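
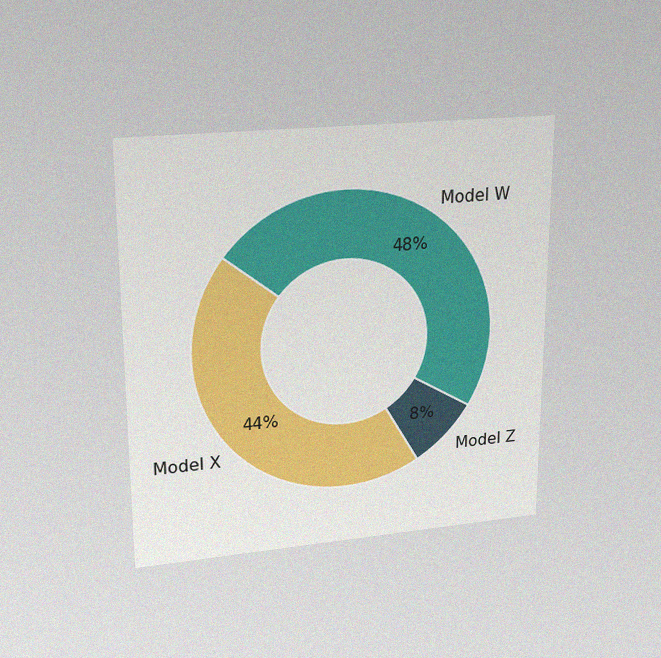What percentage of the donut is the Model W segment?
The chart is viewed slightly from above, with some photo noise. The Model W segment takes up 48% of the ring.

48%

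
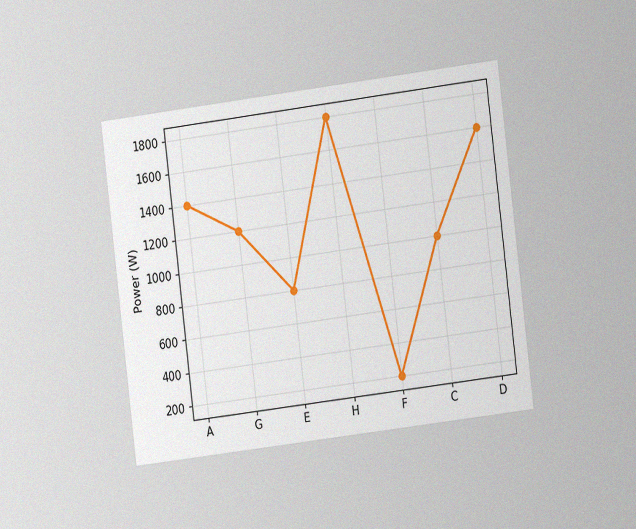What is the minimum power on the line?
200W

The chart is tilted about 7° counter-clockwise and viewed slightly from the right, with some photo noise. The lowest point is at F, and reading across to the y-axis gives 200W.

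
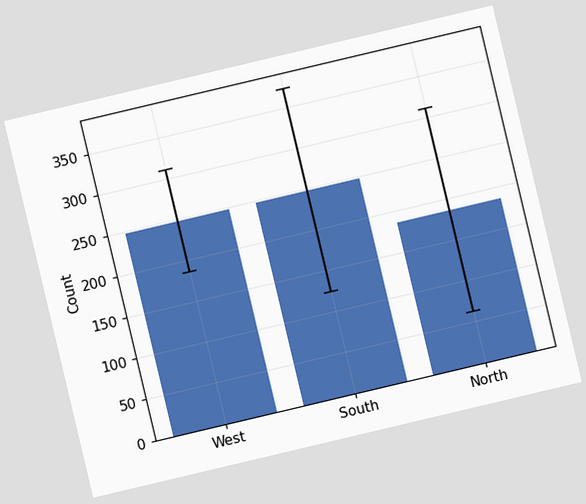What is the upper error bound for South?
372

The chart is tilted about 13° counter-clockwise. The South bar's upper whisker reaches 372.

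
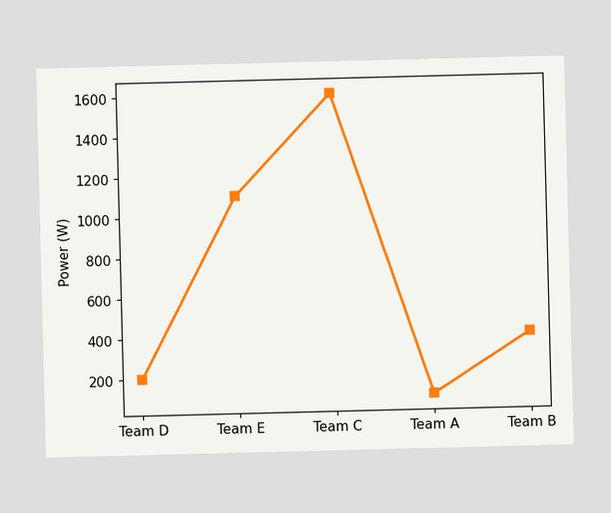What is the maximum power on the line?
1600W

The highest point is at Team C, and reading across to the y-axis gives 1600W.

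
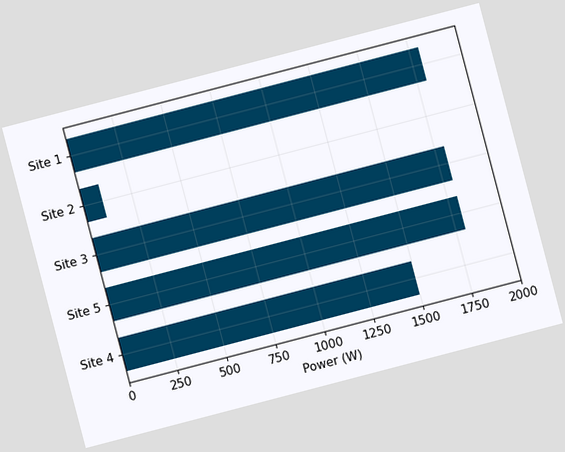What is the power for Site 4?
The chart is tilted about 15° counter-clockwise. Reading along the chart's x-axis, the Site 4 bar reaches 1500W.

1500W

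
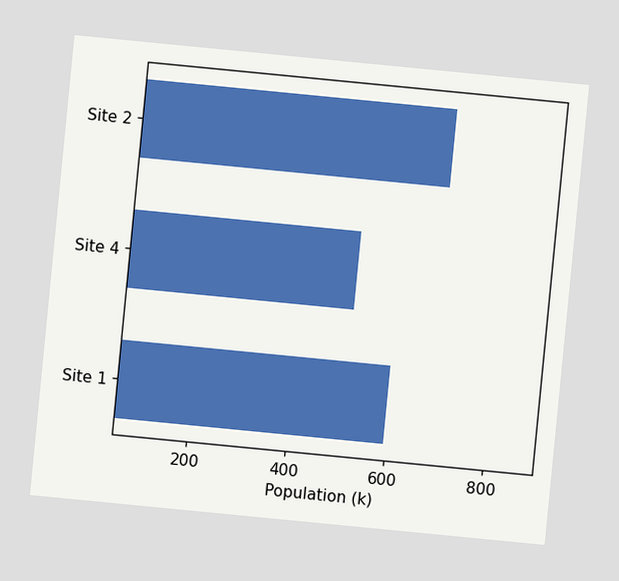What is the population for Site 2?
The chart is tilted about 6° clockwise. Reading along the chart's x-axis, the Site 2 bar reaches 680k.

680k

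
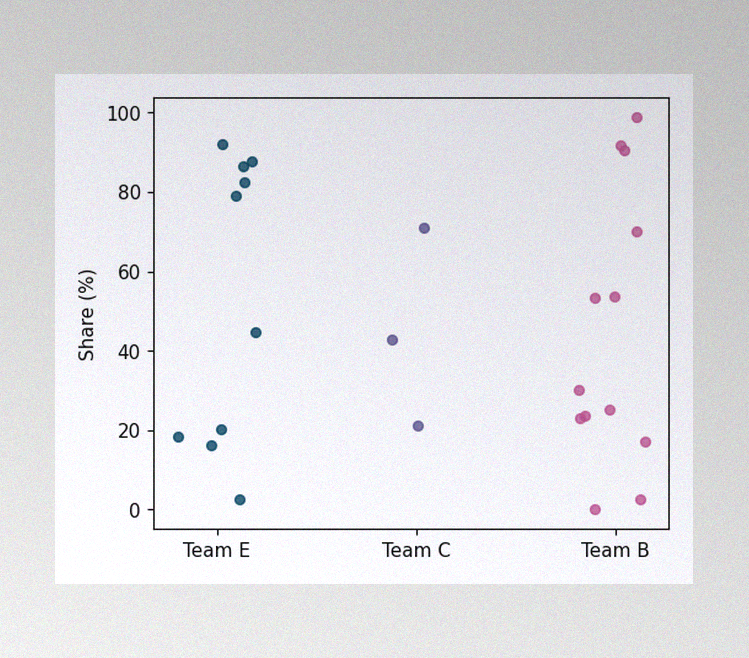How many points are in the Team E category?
The image has some photo noise and uneven lighting. Counting the markers in the Team E column gives 10.

10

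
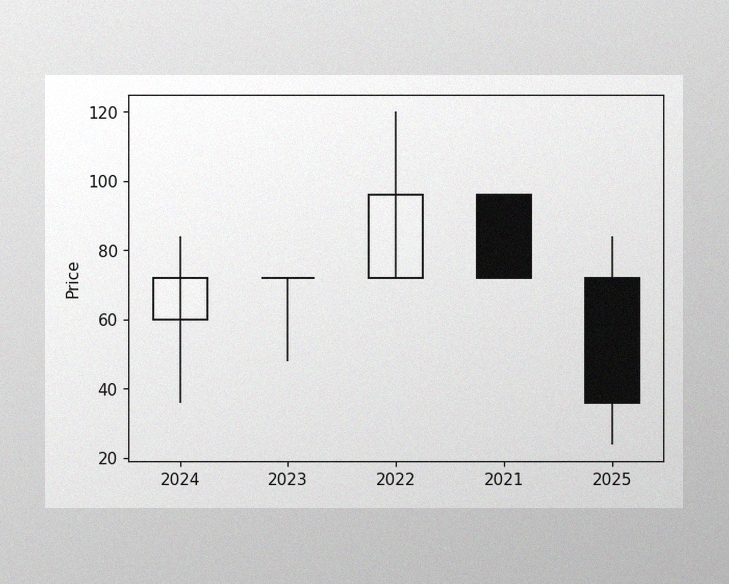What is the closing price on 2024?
The image has some photo noise and uneven lighting. The 2024 candle closes at 72.

72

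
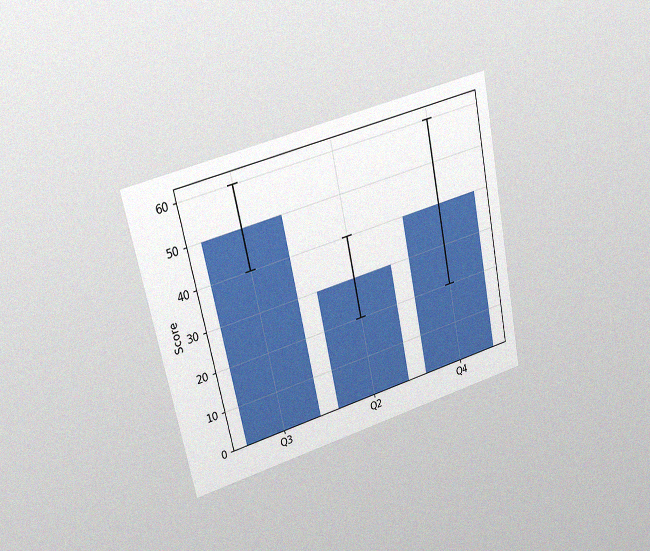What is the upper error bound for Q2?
40

The chart is tilted about 12° counter-clockwise and viewed at a slight angle, with some photo noise. The Q2 bar's upper whisker reaches 40.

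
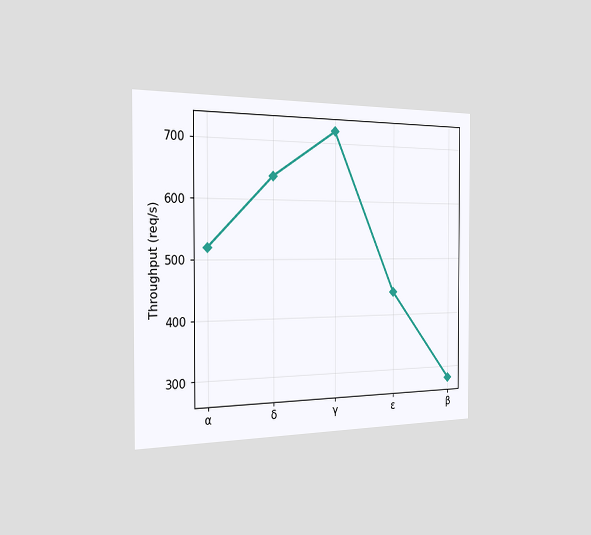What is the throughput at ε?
440req/s

The chart is viewed slightly from the left. At ε, the line is at 440req/s.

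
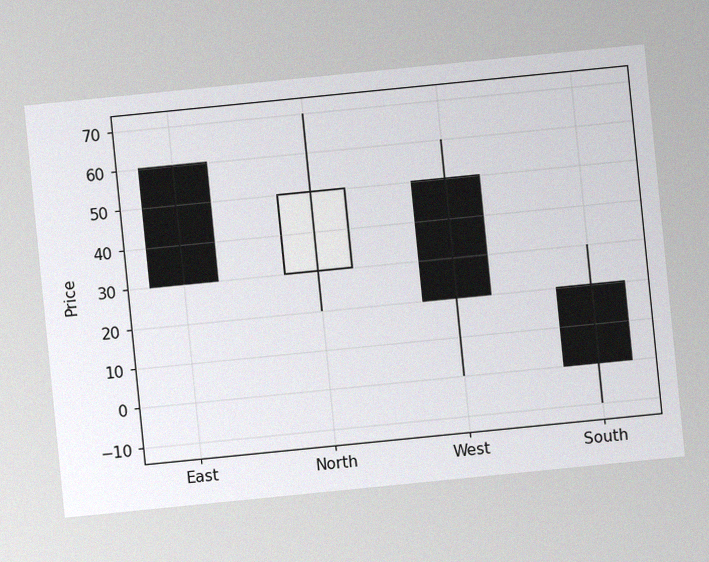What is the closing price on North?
The chart is tilted about 6° counter-clockwise, with some photo noise. The North candle closes at 50.

50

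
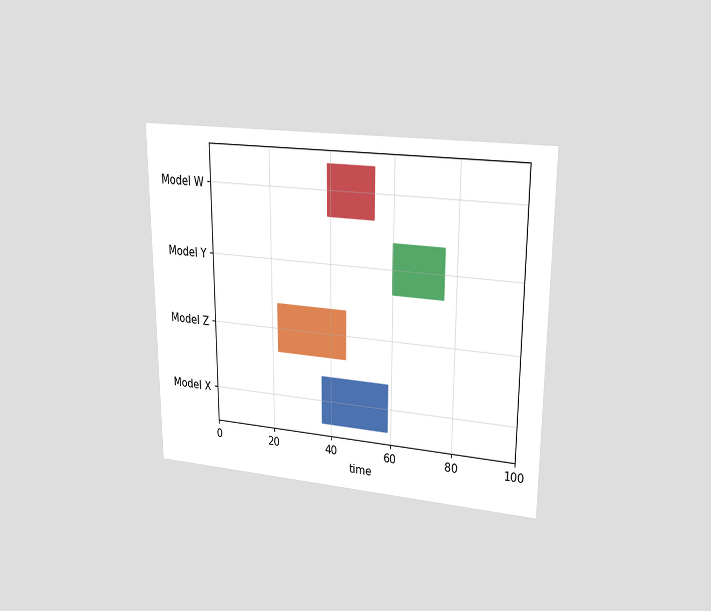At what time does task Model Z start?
22

The chart is viewed at a slight angle. The Model Z bar begins at t=22.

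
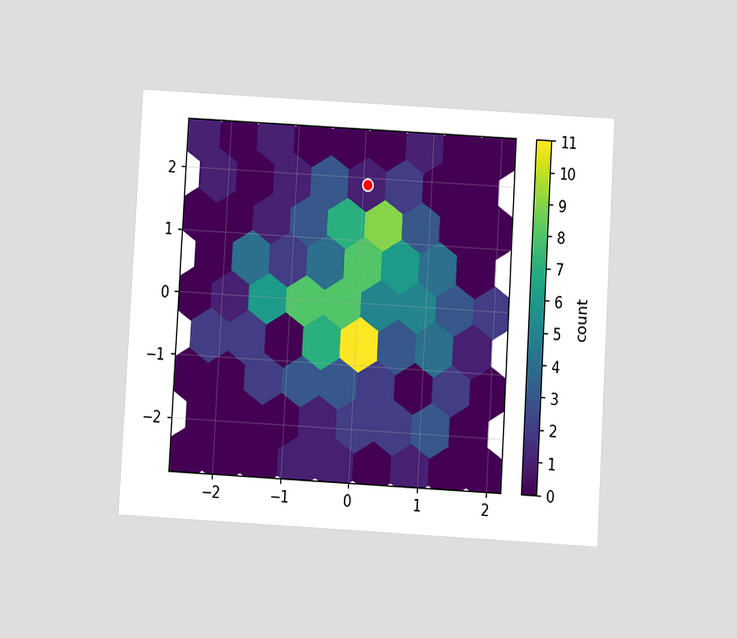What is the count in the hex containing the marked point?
The chart is tilted about 3° clockwise and viewed at a slight angle. The marked hex reads 1 on the colorbar.

1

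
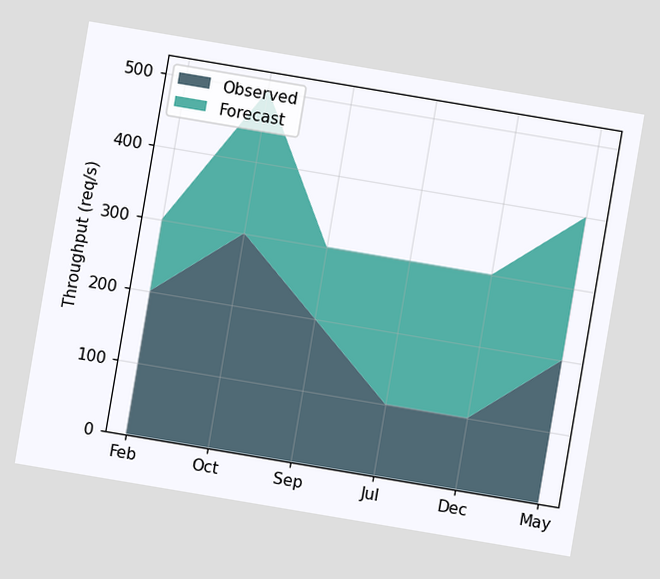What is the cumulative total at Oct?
500req/s

The chart is tilted about 10° clockwise. The stacked total at Oct reaches 500req/s.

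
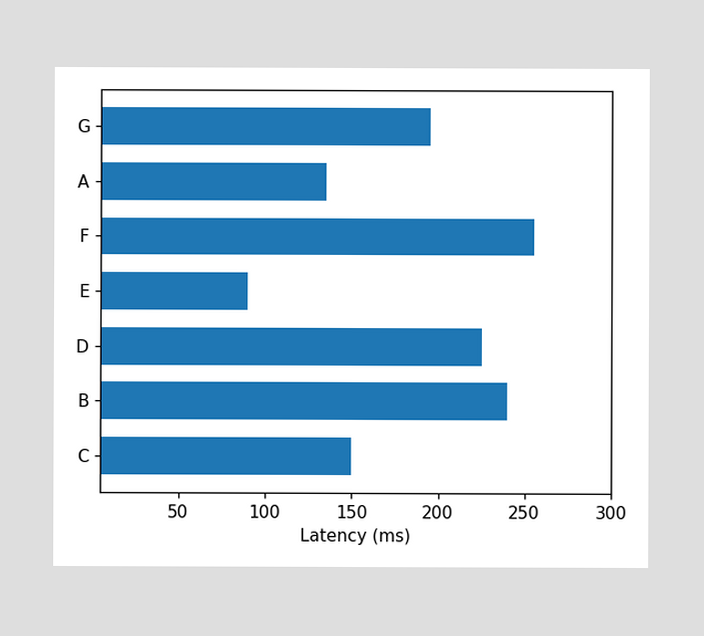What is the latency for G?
Reading along the chart's x-axis, the G bar reaches 195ms.

195ms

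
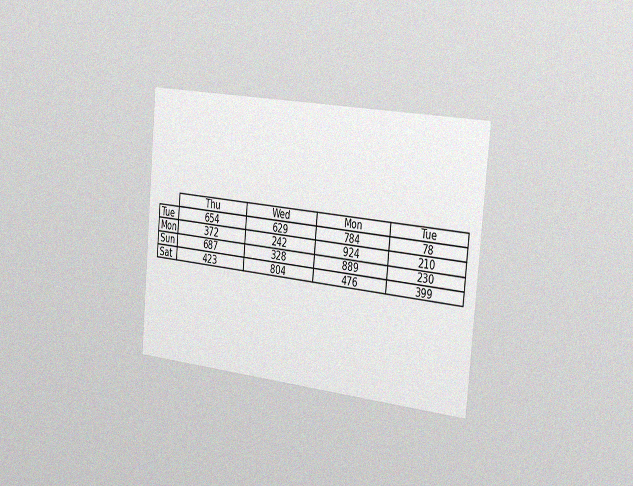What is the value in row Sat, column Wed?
804

The chart is tilted about 5° clockwise and viewed slightly from the right, with some photo noise. The (Sat, Wed) cell reads 804.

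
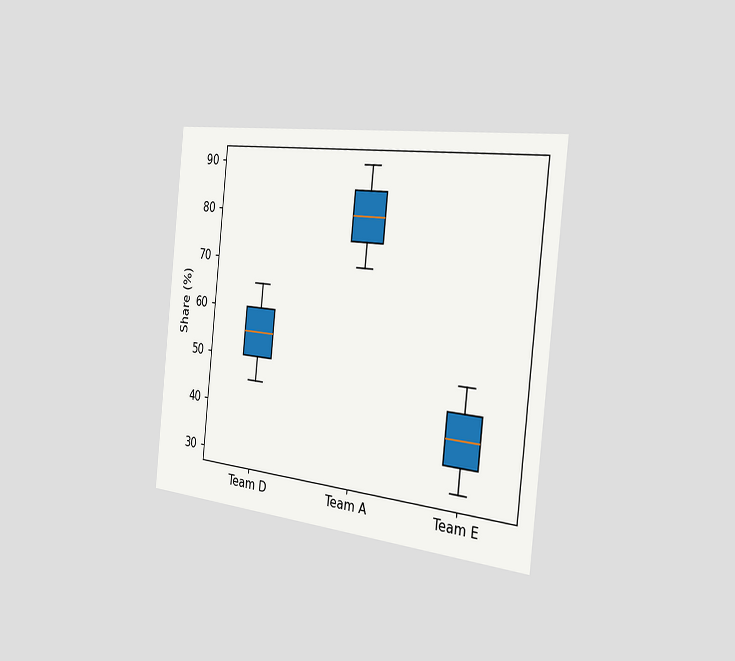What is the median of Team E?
40%

The chart is tilted about 6° clockwise and viewed slightly from the right. The median line in the Team E box sits at 40%.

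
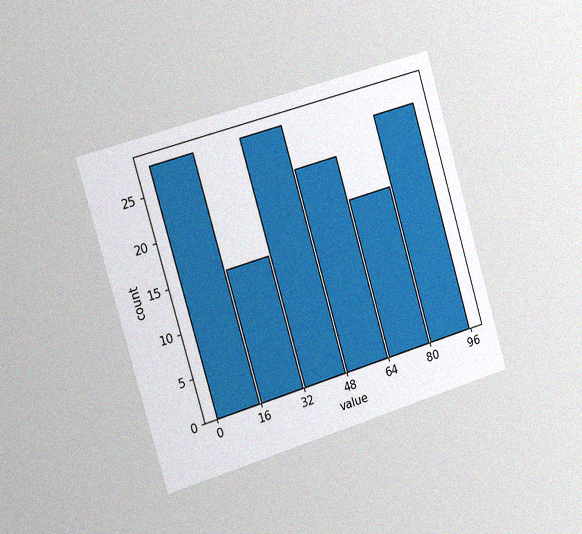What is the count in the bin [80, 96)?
The chart is tilted about 16° counter-clockwise and viewed slightly from the left, with some photo noise. The [80, 96) bin has height 26.

26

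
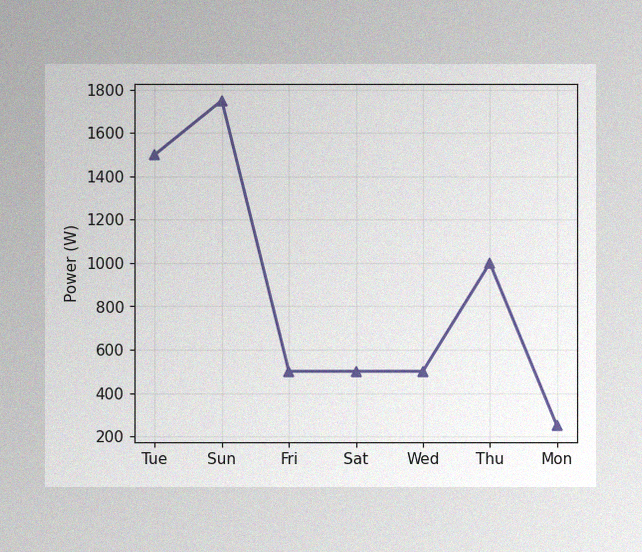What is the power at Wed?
500W

The image has some photo noise and uneven lighting. At Wed, the line is at 500W.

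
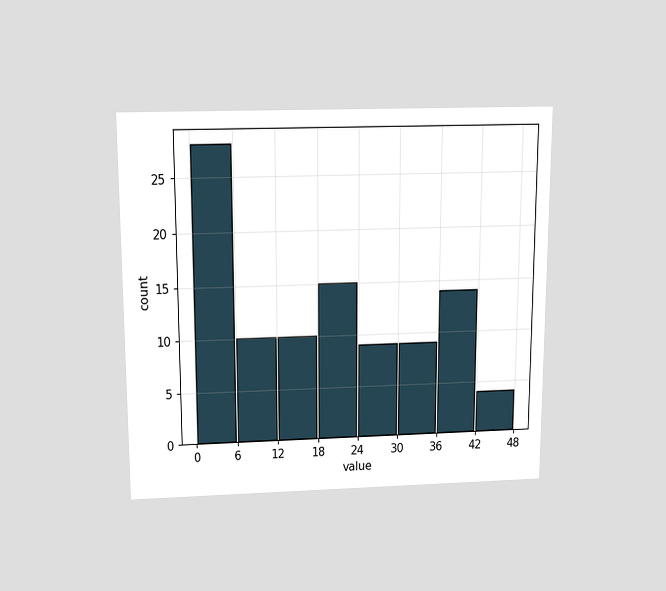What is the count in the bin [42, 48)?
The chart is viewed slightly from above. The [42, 48) bin has height 4.

4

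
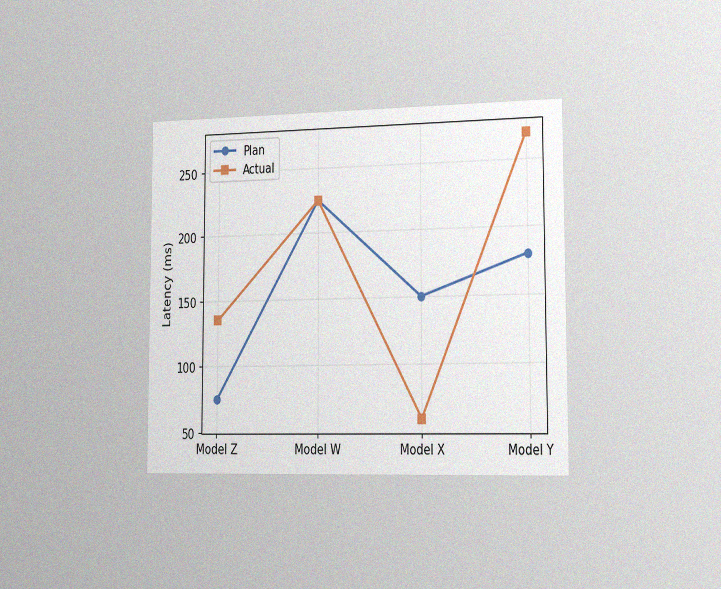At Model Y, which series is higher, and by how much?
Actual, by 90ms

The chart is viewed slightly from the right, with some photo noise. At Model Y, Actual sits above the other line by 90ms.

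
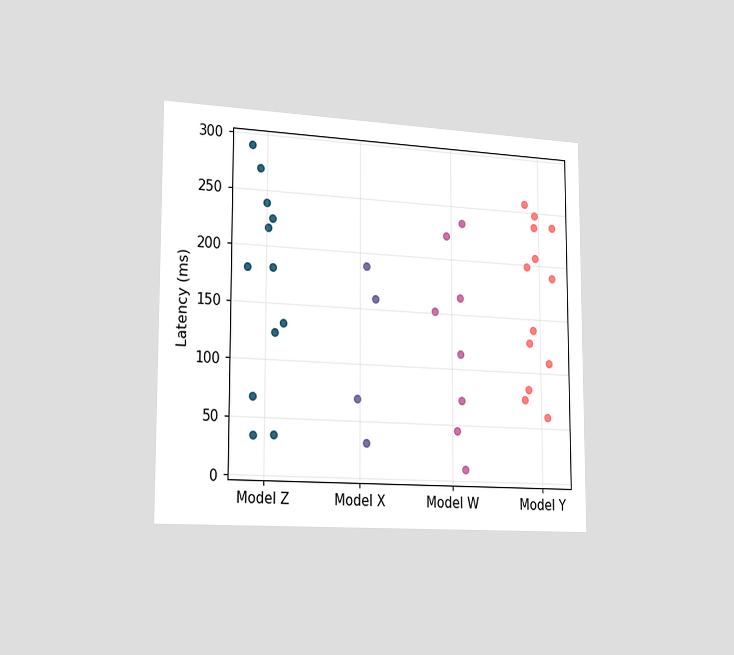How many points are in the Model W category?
The chart is viewed slightly from the left. Counting the markers in the Model W column gives 8.

8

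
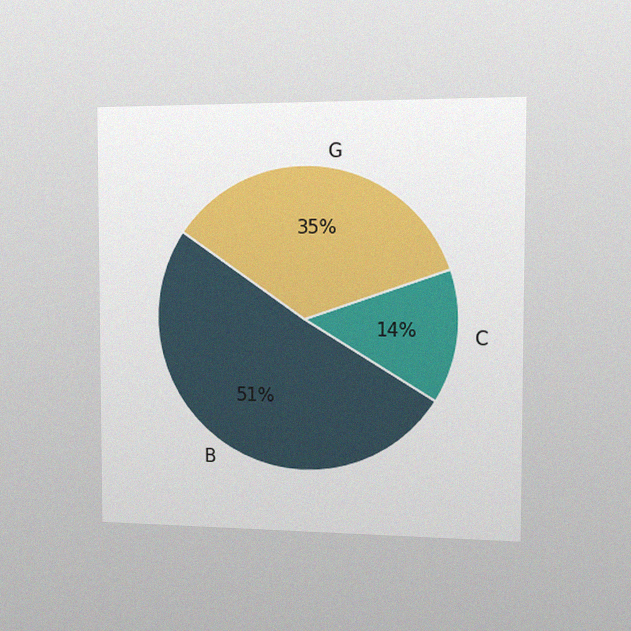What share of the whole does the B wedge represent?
The chart is viewed slightly from the right, with some photo noise. The B slice takes up 51% of the pie.

51%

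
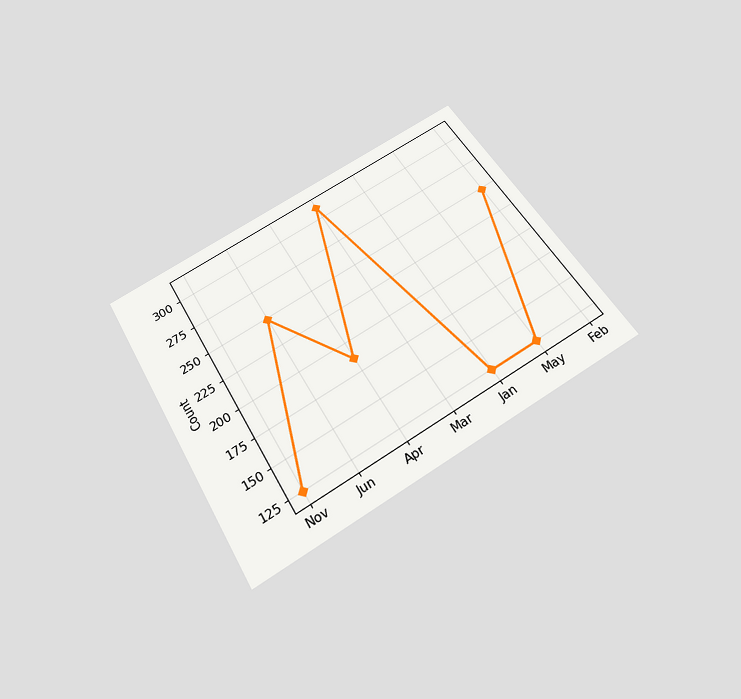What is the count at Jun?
248

The chart is tilted about 31° counter-clockwise and viewed slightly from below. At Jun, the line is at 248.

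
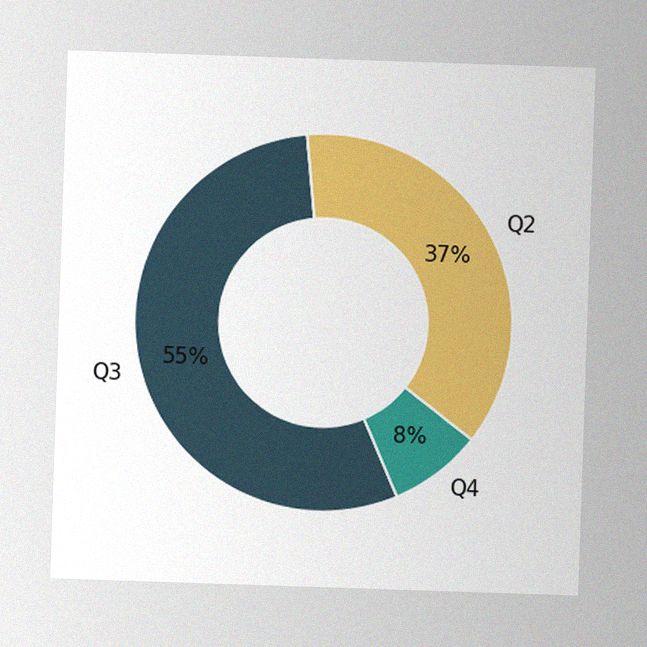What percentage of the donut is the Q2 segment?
37%

The image has some photo noise and uneven lighting. The Q2 segment takes up 37% of the ring.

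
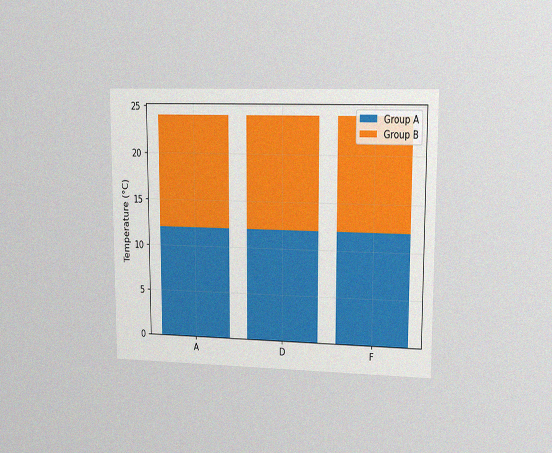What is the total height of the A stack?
24°C

The chart is viewed at a slight angle, with some photo noise. The A stack's top reaches 24°C on the y-axis.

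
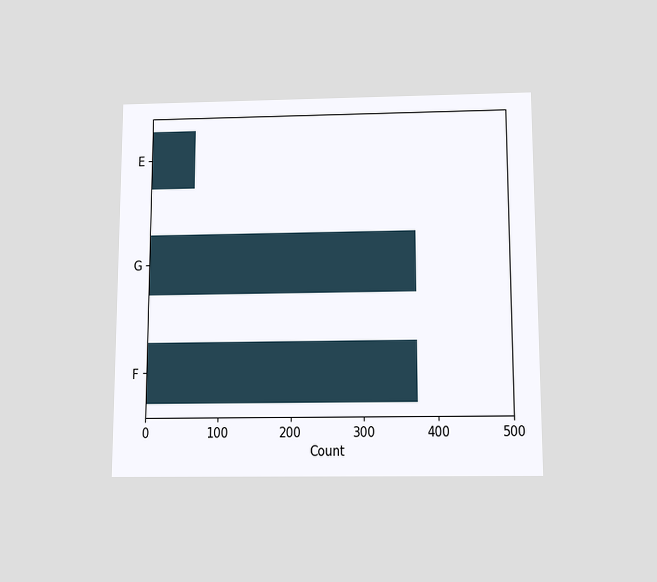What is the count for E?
The chart is viewed slightly from below. Reading along the chart's x-axis, the E bar reaches 62.

62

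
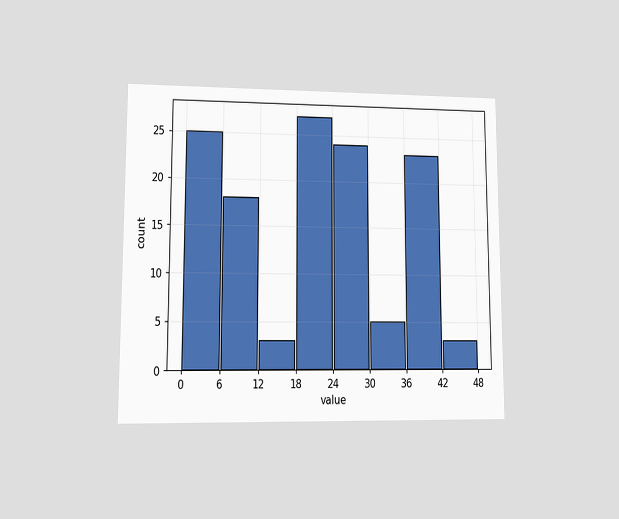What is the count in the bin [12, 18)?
The chart is viewed at a slight angle. The [12, 18) bin has height 3.

3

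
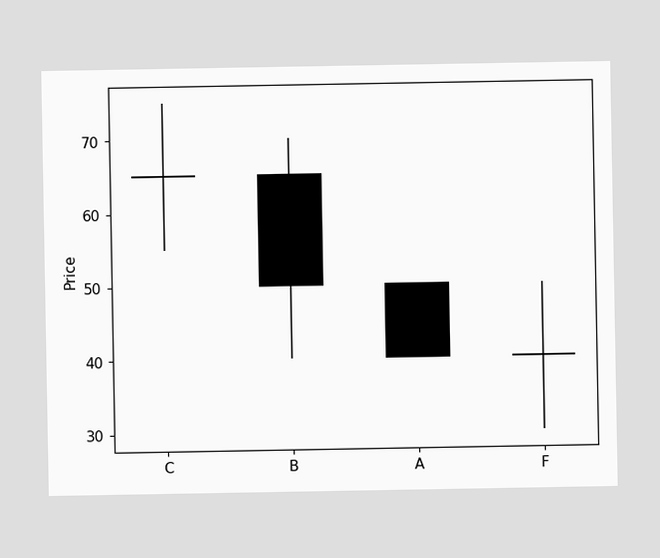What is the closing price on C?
The C candle closes at 65.

65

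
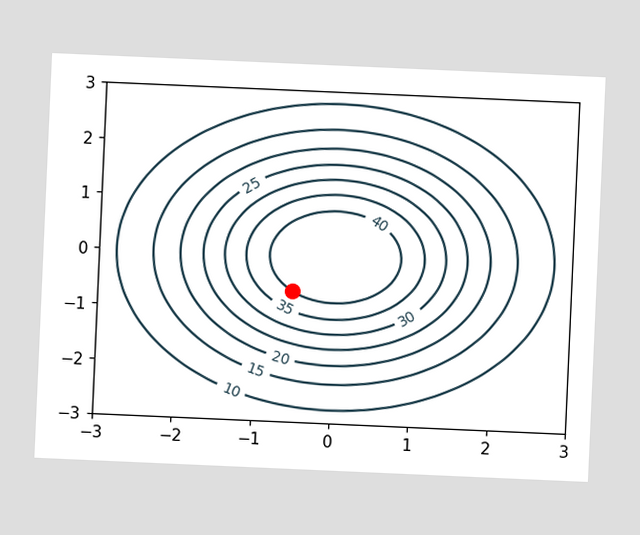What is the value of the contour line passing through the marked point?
The chart is tilted about 3° clockwise. The marked point sits on the contour labelled 40.

40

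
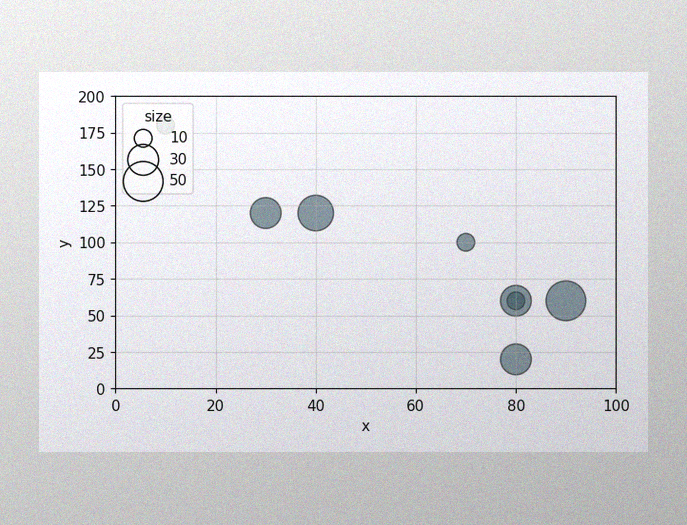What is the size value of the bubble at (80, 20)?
30

The image has some photo noise and uneven lighting. Matching the bubble at (80, 20) against the size legend gives 30.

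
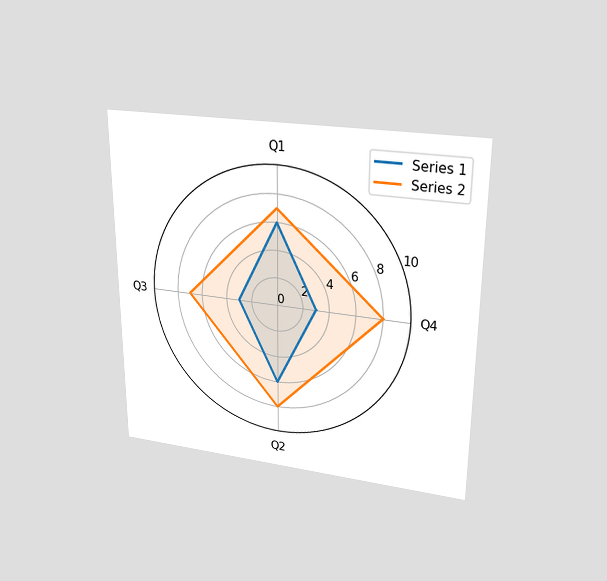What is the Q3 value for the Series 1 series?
The chart is viewed slightly from above. On the Q3 axis, Series 1 reaches 3.

3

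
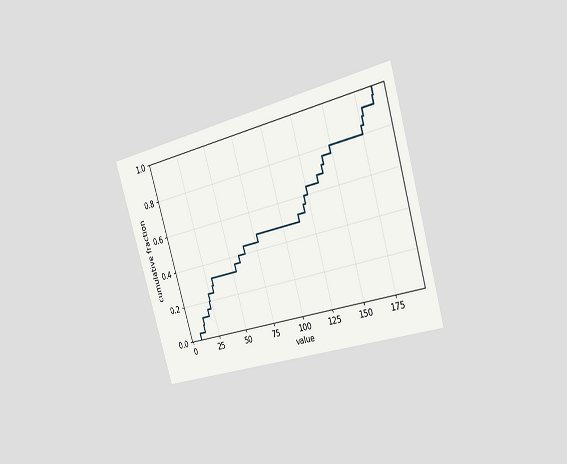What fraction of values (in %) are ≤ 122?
60%

The chart is tilted about 17° counter-clockwise and viewed slightly from the right. At x=122 the ECDF step is at 60%.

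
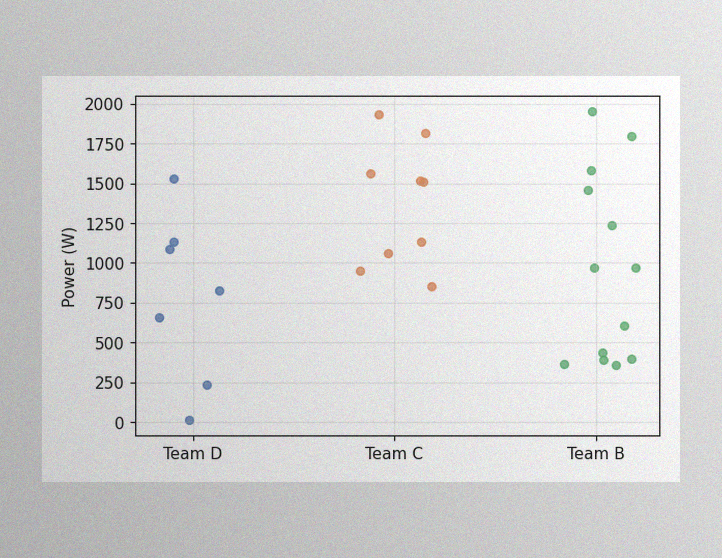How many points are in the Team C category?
9

The image has some photo noise and uneven lighting. Counting the markers in the Team C column gives 9.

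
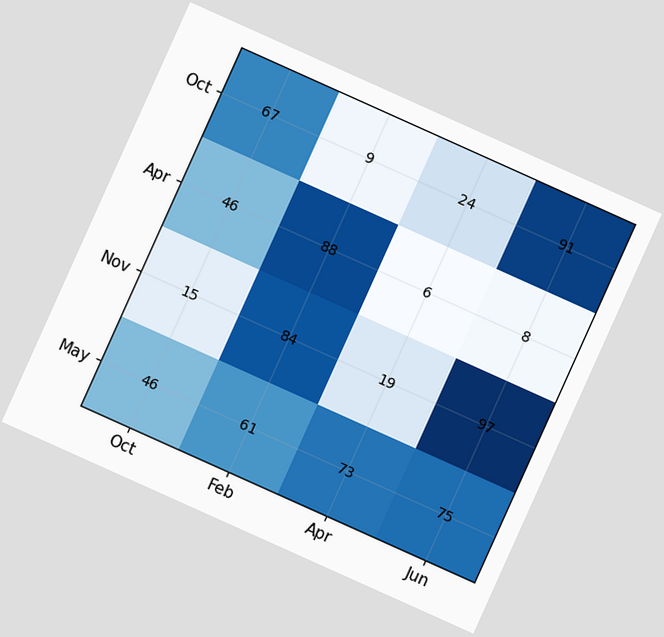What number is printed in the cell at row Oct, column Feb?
The chart is tilted about 24° clockwise. The (Oct, Feb) cell reads 9.

9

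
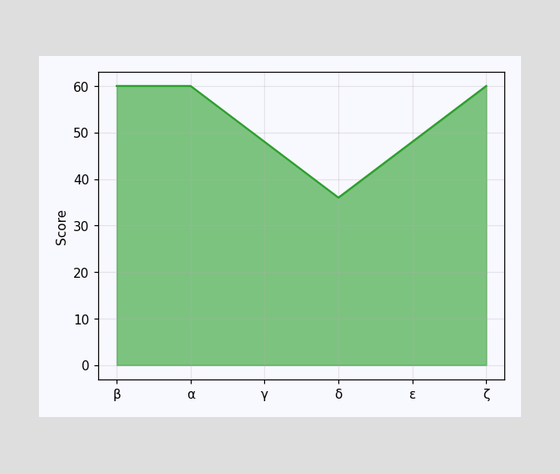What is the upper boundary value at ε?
48

At ε the upper boundary is at 48.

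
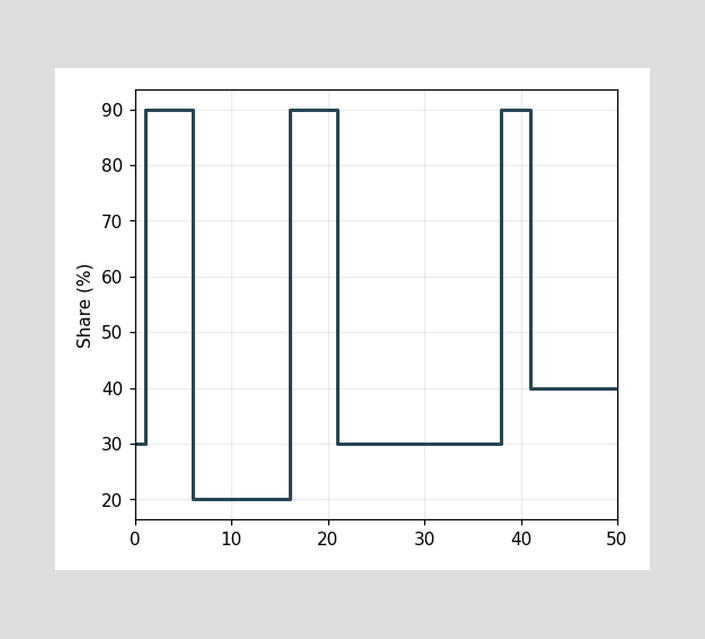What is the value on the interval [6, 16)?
20%

On [6, 16) the step sits at 20%.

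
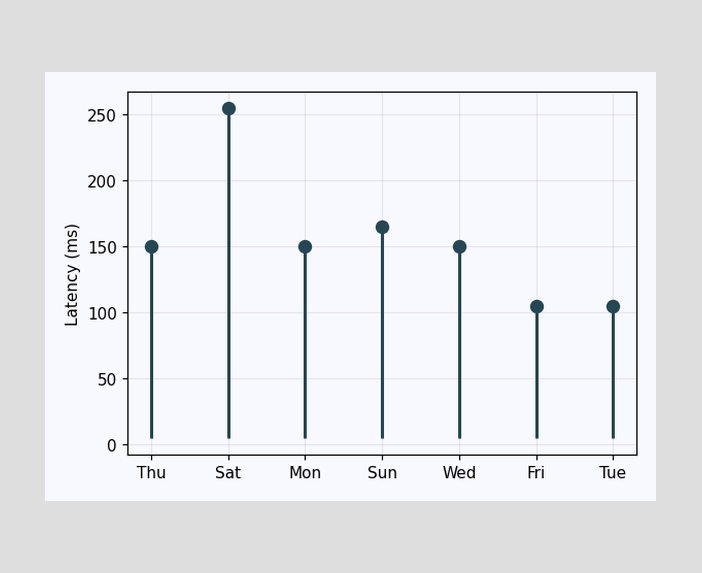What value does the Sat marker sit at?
255ms

The Sat marker sits at 255ms.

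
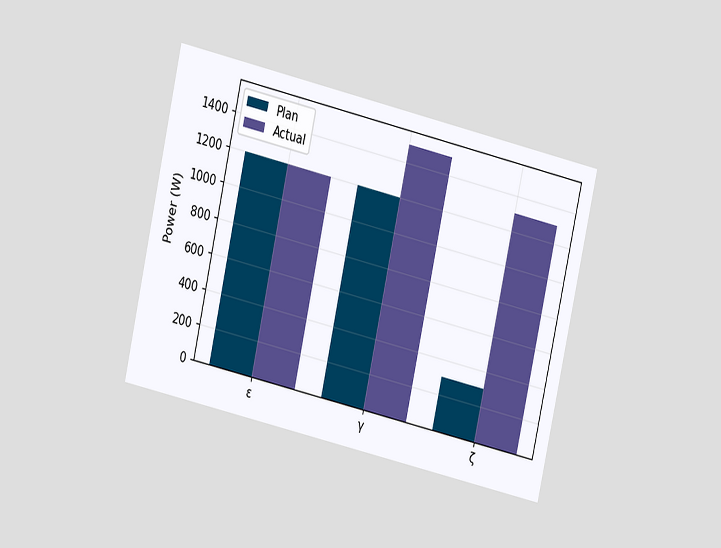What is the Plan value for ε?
The chart is tilted about 13° clockwise and viewed at a slight angle. The Plan bar at ε reaches 1200W on the y-axis.

1200W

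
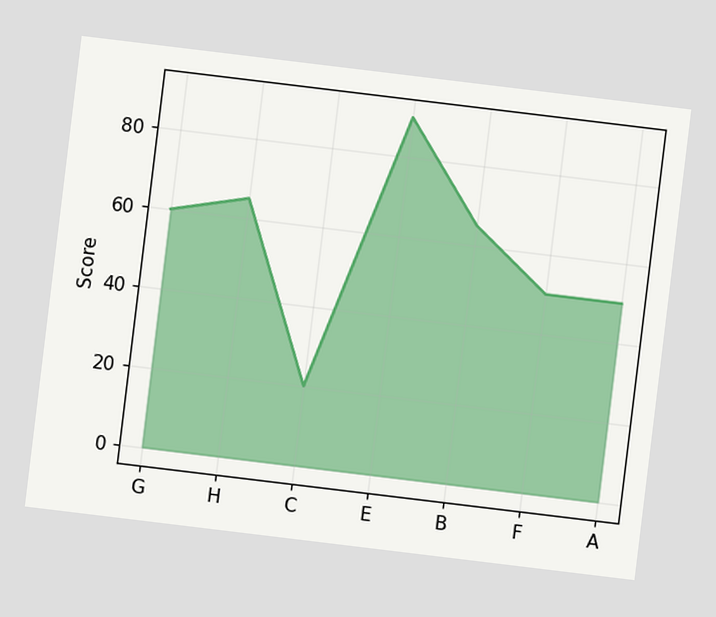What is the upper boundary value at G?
The chart is tilted about 7° clockwise. At G the upper boundary is at 60.

60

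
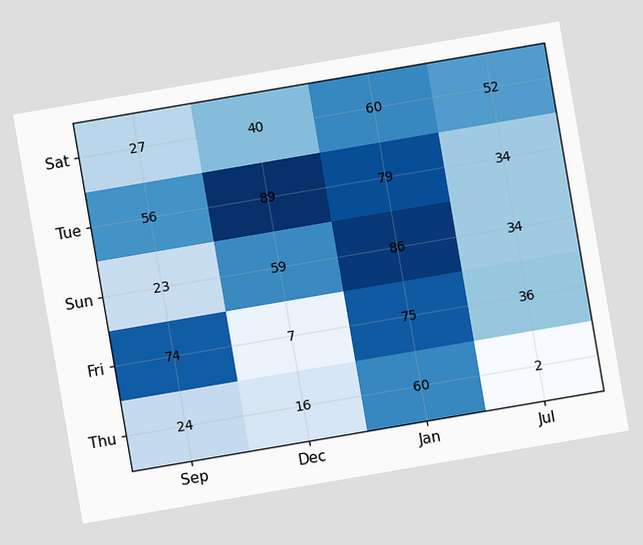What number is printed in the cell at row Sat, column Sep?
27

The chart is tilted about 10° counter-clockwise. The (Sat, Sep) cell reads 27.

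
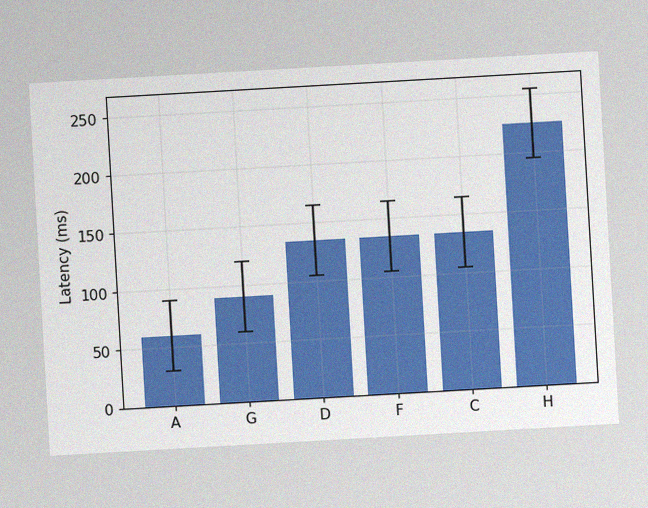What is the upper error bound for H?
The chart is tilted about 3° counter-clockwise, with some photo noise. The H bar's upper whisker reaches 255ms.

255ms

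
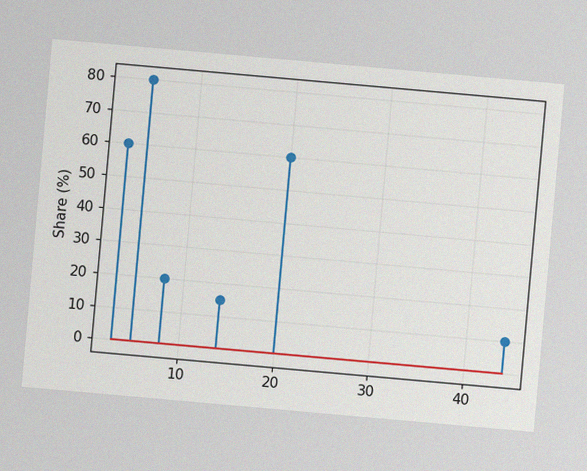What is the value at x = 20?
The chart is tilted about 5° clockwise, with some photo noise. The stem at x=20 reaches 60%.

60%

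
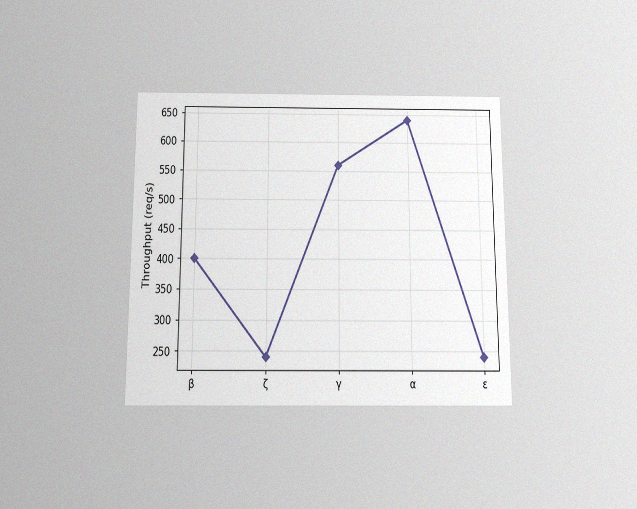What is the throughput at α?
The chart is viewed slightly from below, with some photo noise. At α, the line is at 640req/s.

640req/s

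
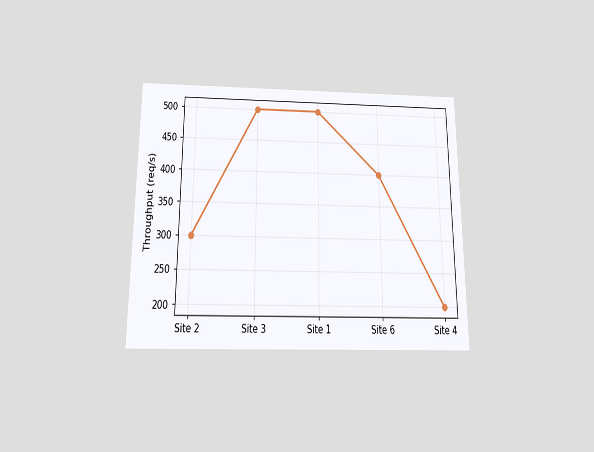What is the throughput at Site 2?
300req/s

The chart is viewed slightly from below. At Site 2, the line is at 300req/s.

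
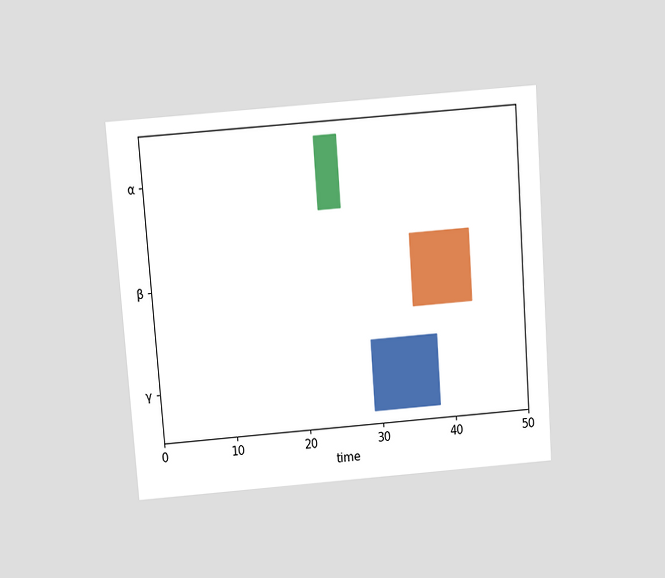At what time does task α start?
The chart is tilted about 4° counter-clockwise and viewed slightly from above. The α bar begins at t=23.

23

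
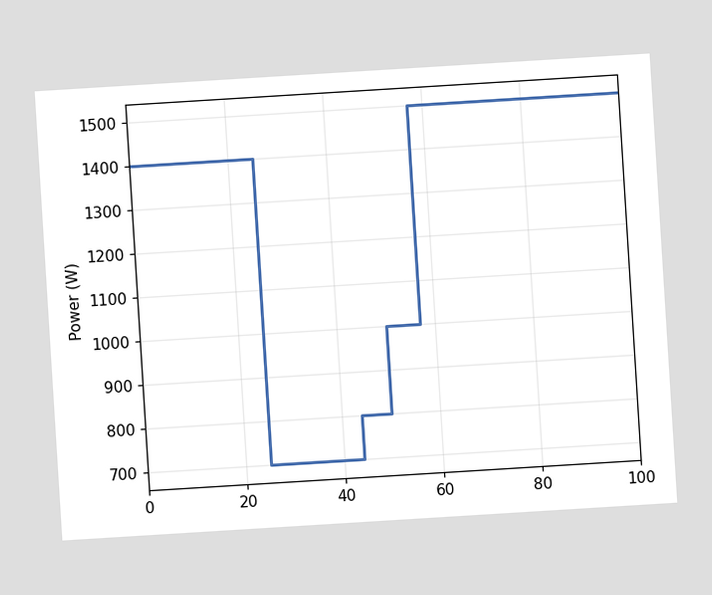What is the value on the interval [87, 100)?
The chart is tilted about 4° counter-clockwise. On [87, 100) the step sits at 1500W.

1500W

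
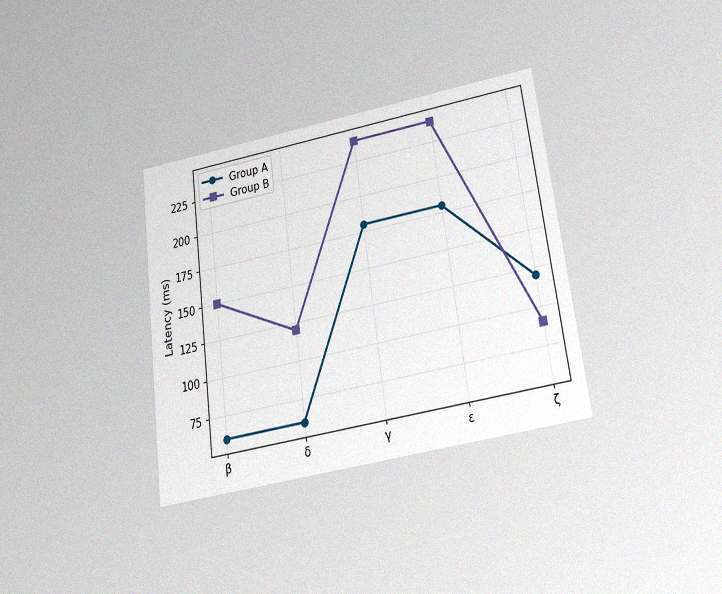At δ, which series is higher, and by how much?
Group B, by 60ms

The chart is tilted about 7° counter-clockwise and viewed slightly from below, with some photo noise. At δ, Group B sits above the other line by 60ms.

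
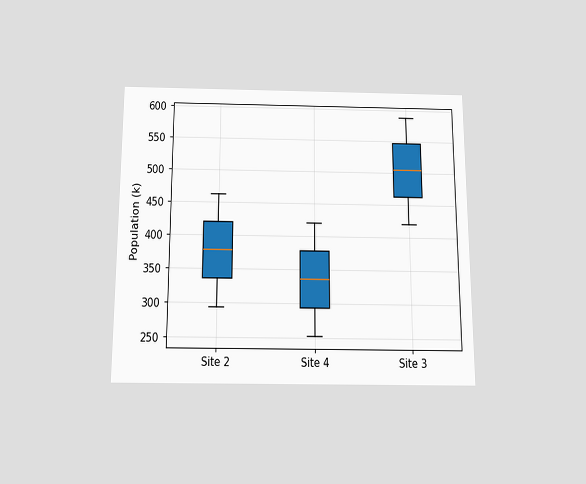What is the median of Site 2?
The chart is viewed slightly from below. The median line in the Site 2 box sits at 378k.

378k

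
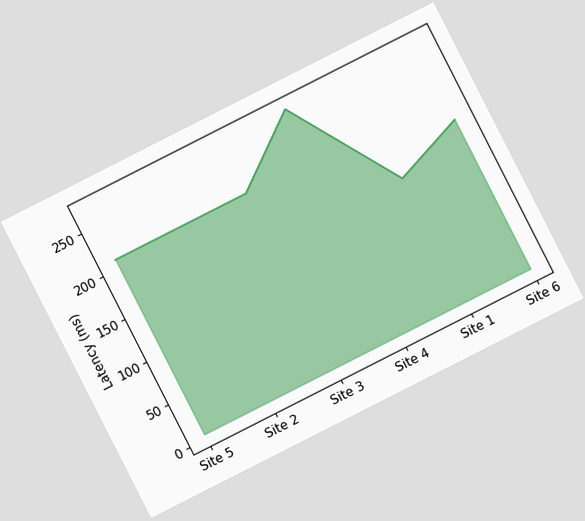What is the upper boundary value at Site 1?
150ms

The chart is tilted about 27° counter-clockwise. At Site 1 the upper boundary is at 150ms.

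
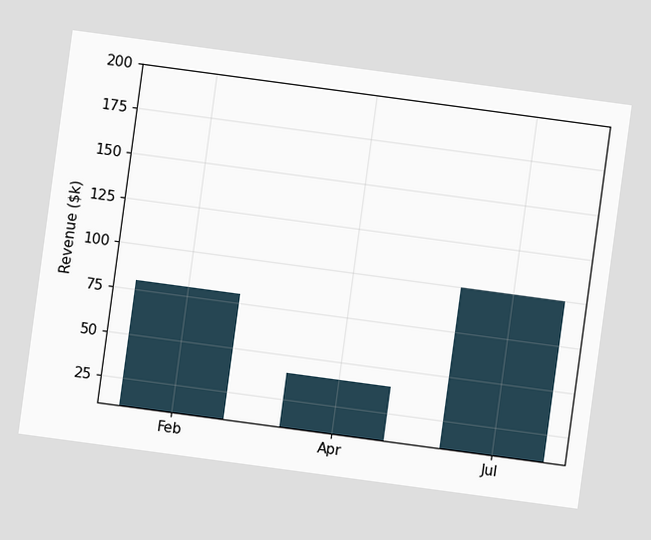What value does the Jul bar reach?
$100k

The chart is tilted about 8° clockwise. Reading along the chart's y-axis, the Jul bar reaches $100k.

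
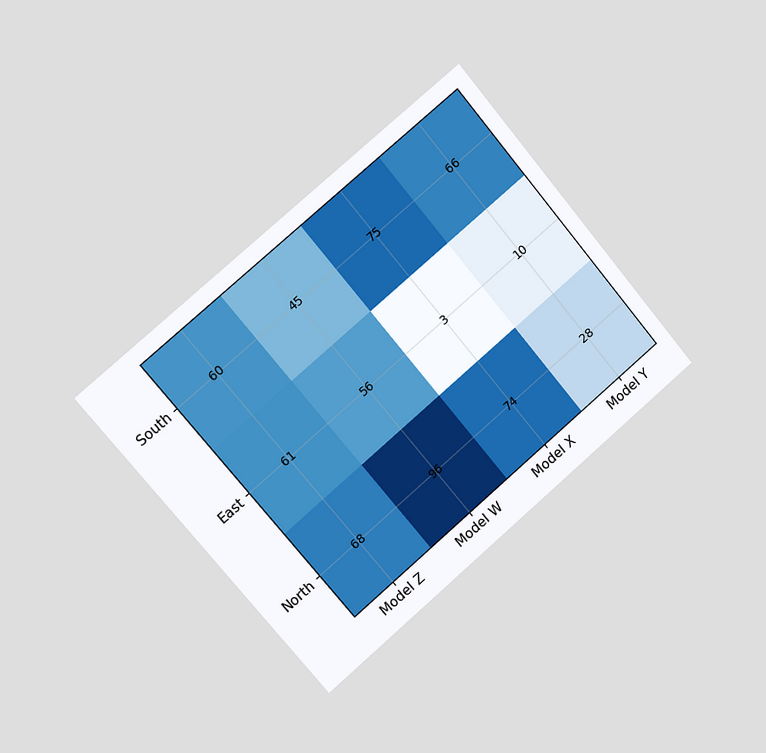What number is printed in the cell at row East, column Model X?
The chart is tilted about 40° counter-clockwise and viewed slightly from the left. The (East, Model X) cell reads 3.

3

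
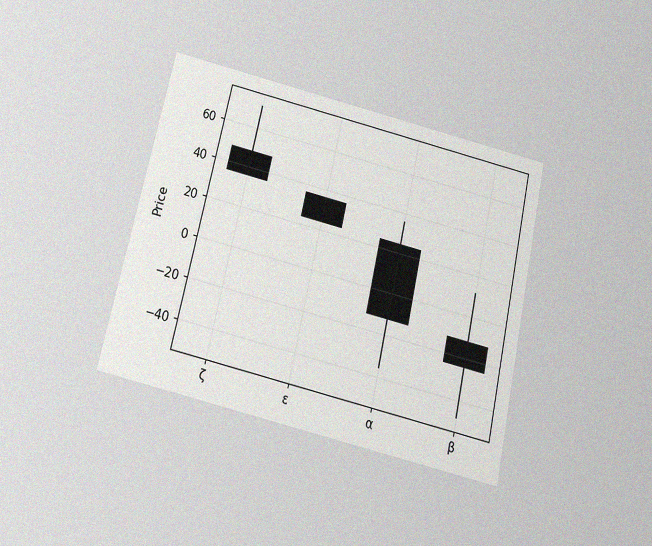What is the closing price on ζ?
The chart is tilted about 13° clockwise and viewed slightly from below, with some photo noise. The ζ candle closes at 36.

36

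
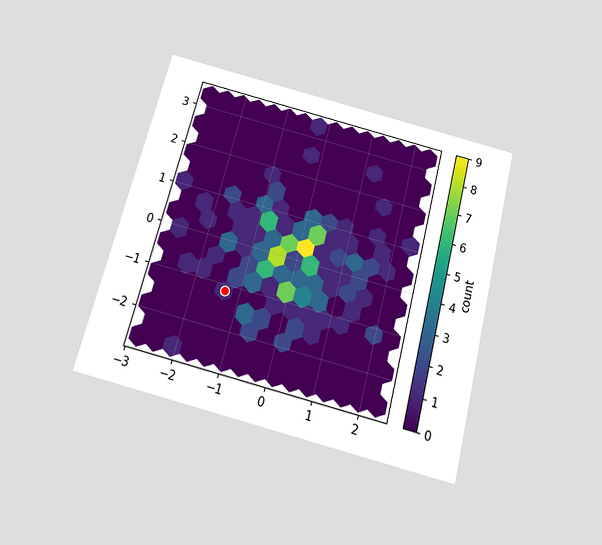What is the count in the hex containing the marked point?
The chart is tilted about 15° clockwise and viewed slightly from below. The marked hex reads 1 on the colorbar.

1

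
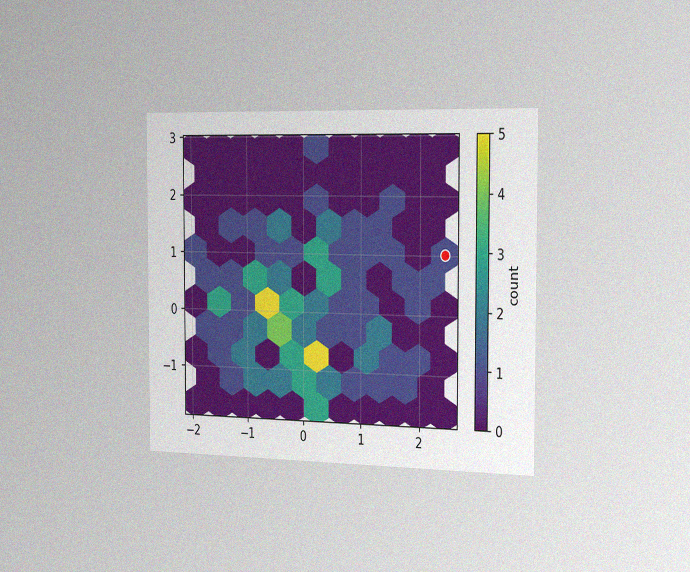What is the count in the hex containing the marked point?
The chart is viewed slightly from the right, with some photo noise. The marked hex reads 1 on the colorbar.

1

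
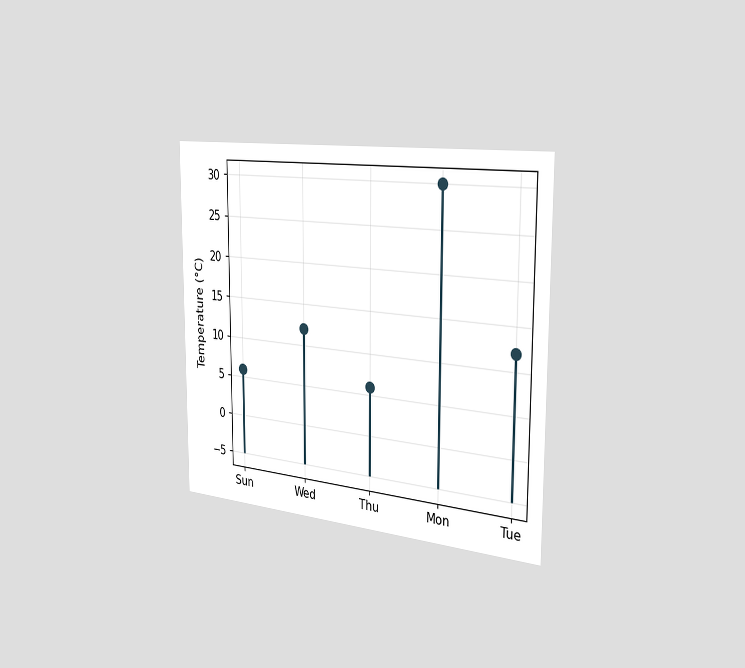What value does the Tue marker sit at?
12°C

The chart is viewed slightly from the right. The Tue marker sits at 12°C.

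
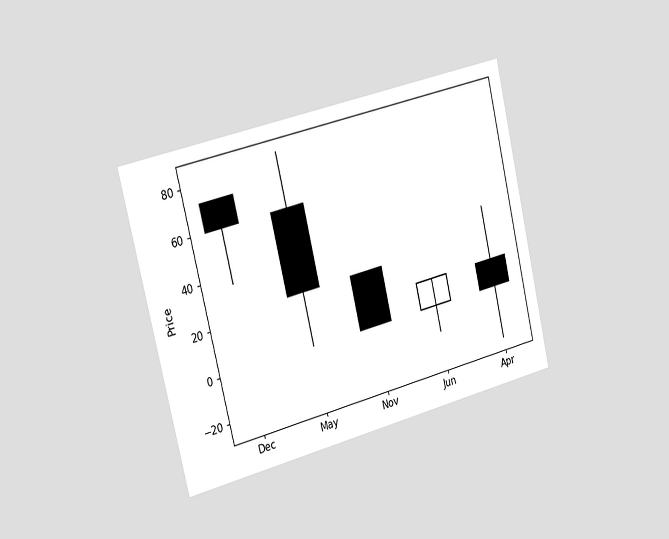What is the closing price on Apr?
0

The chart is tilted about 14° counter-clockwise and viewed slightly from the left. The Apr candle closes at 0.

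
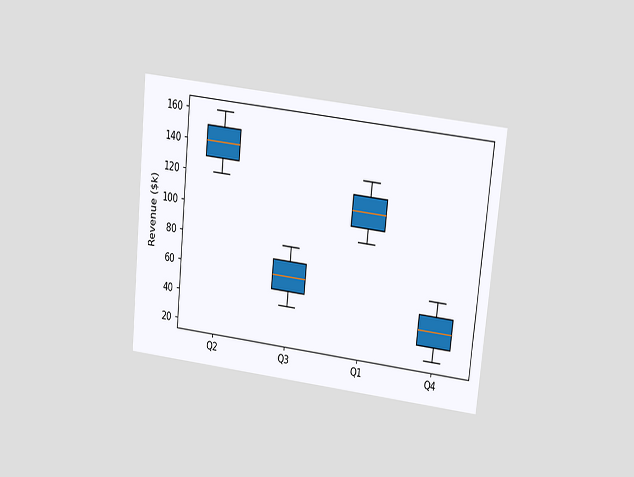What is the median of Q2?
The chart is tilted about 6° clockwise and viewed at a slight angle. The median line in the Q2 box sits at $140k.

$140k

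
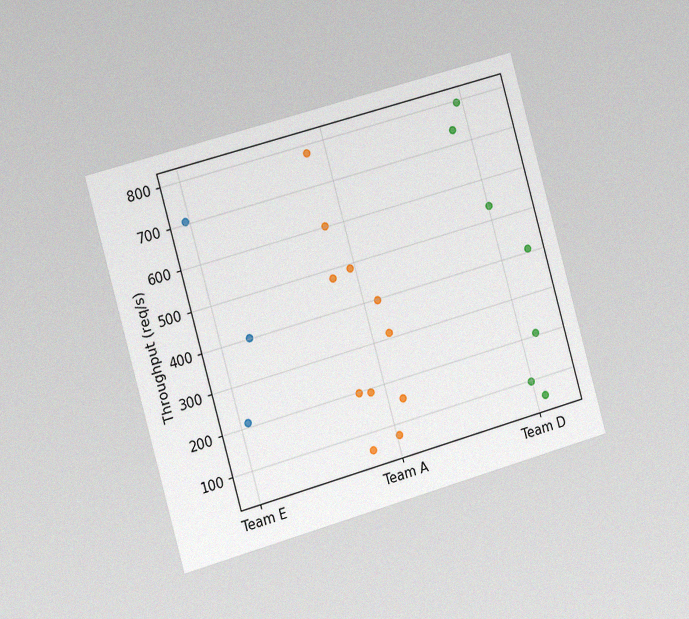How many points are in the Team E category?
3

The chart is tilted about 16° counter-clockwise and viewed slightly from the left, with some photo noise. Counting the markers in the Team E column gives 3.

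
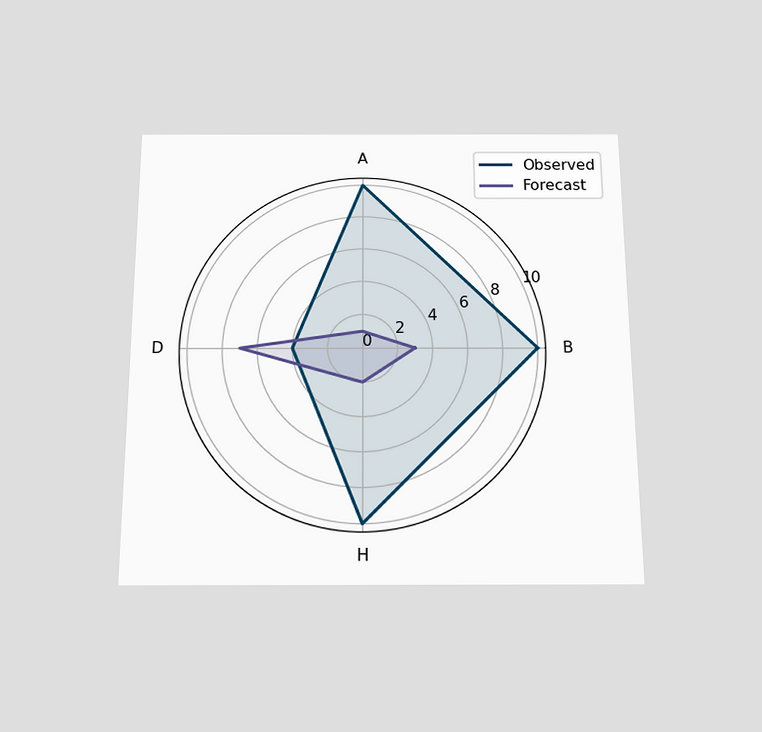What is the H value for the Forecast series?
2

The chart is viewed slightly from below. On the H axis, Forecast reaches 2.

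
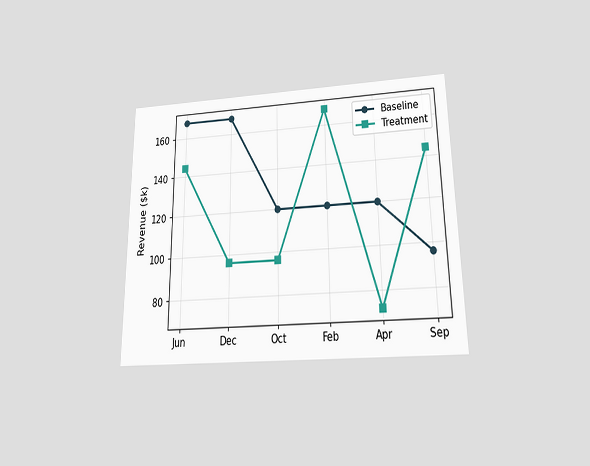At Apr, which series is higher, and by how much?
The chart is viewed slightly from below. At Apr, Baseline sits above the other line by $48k.

Baseline, by $48k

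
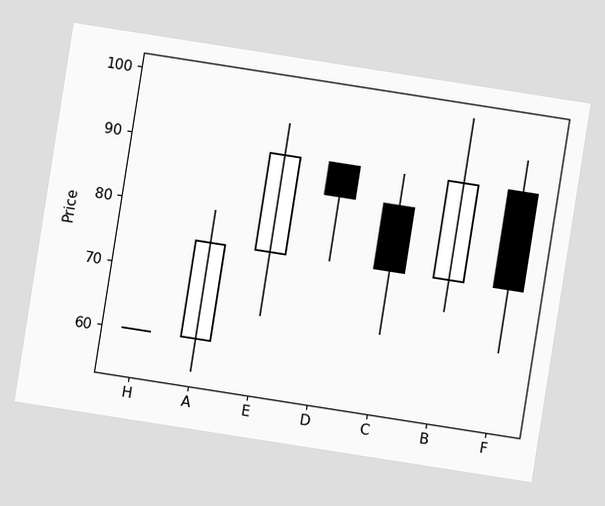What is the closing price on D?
The chart is tilted about 9° clockwise. The D candle closes at 85.

85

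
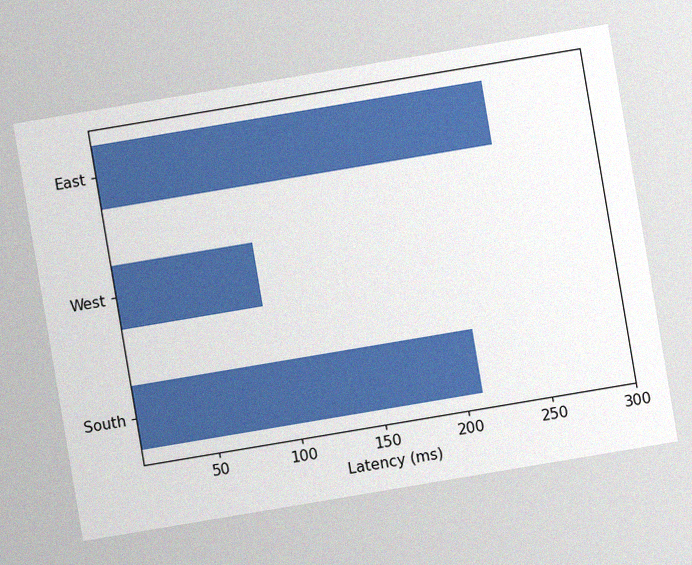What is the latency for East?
The chart is tilted about 10° counter-clockwise, with some photo noise. Reading along the chart's x-axis, the East bar reaches 240ms.

240ms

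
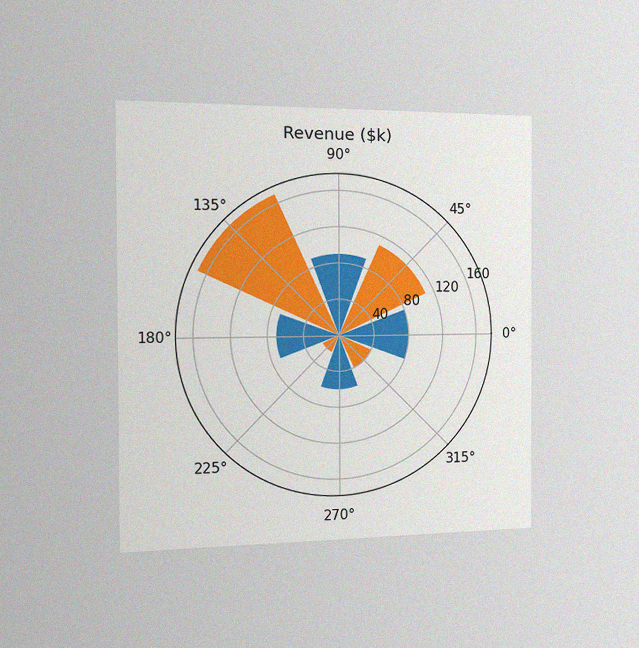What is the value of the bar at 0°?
The chart is viewed slightly from the left, with some photo noise. The bar at 0° reaches $80k on the radial axis.

$80k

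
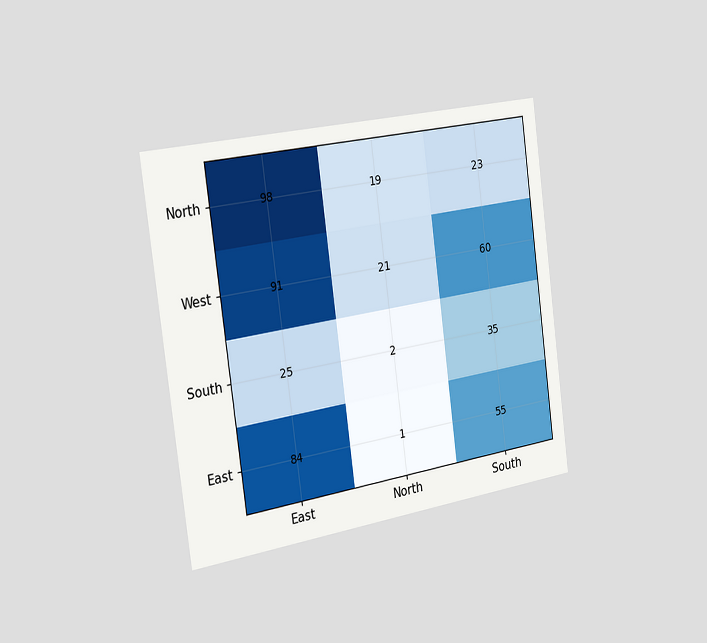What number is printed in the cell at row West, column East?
91

The chart is tilted about 8° counter-clockwise and viewed slightly from the left. The (West, East) cell reads 91.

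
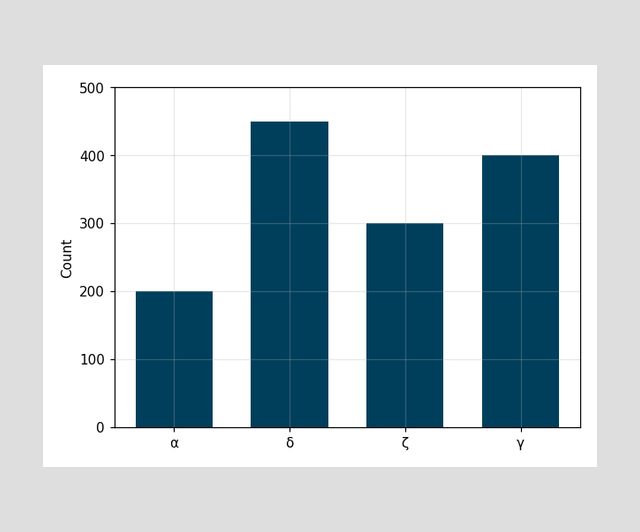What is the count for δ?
450

Reading along the chart's y-axis, the δ bar reaches 450.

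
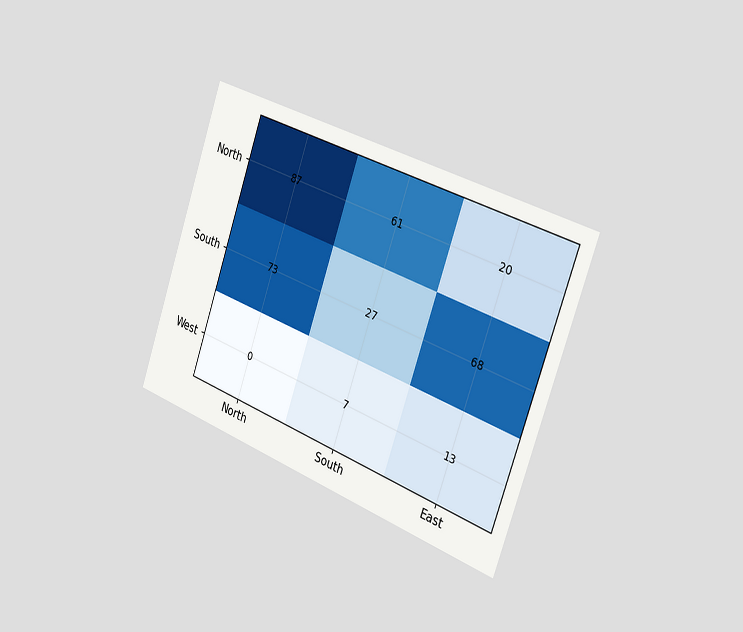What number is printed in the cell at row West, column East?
The chart is tilted about 20° clockwise and viewed slightly from the right. The (West, East) cell reads 13.

13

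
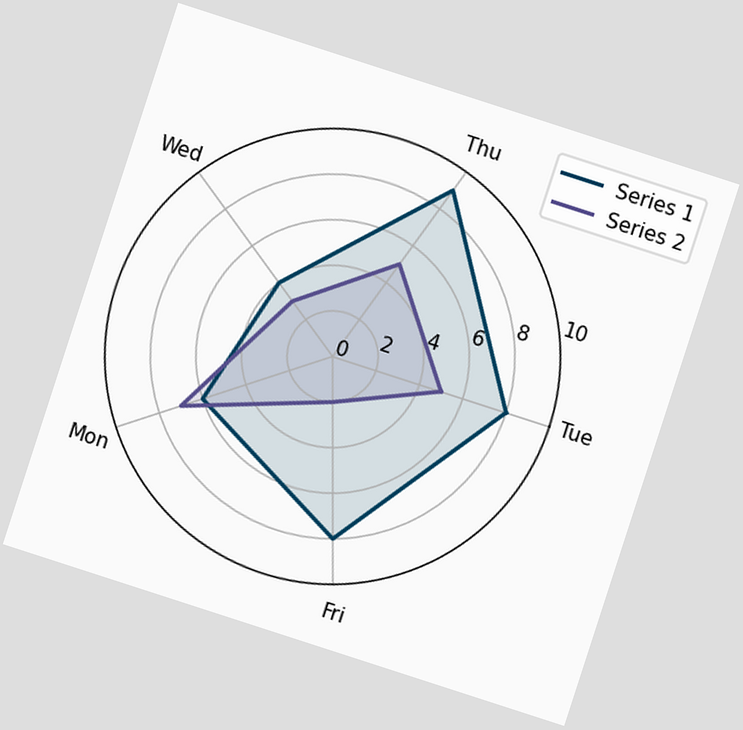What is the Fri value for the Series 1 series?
The chart is tilted about 18° clockwise. On the Fri axis, Series 1 reaches 8.

8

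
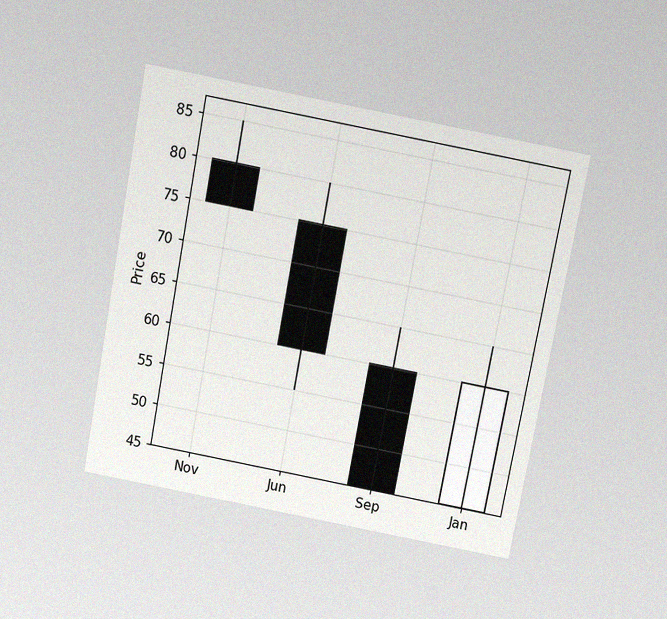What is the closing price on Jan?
The chart is tilted about 11° clockwise and viewed slightly from above, with some photo noise. The Jan candle closes at 60.

60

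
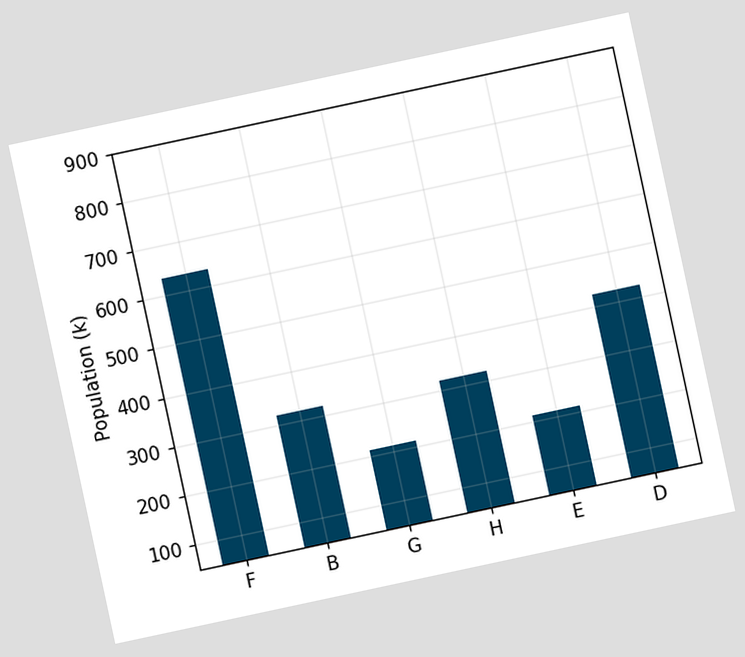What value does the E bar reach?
The chart is tilted about 12° counter-clockwise. Reading along the chart's y-axis, the E bar reaches 212k.

212k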